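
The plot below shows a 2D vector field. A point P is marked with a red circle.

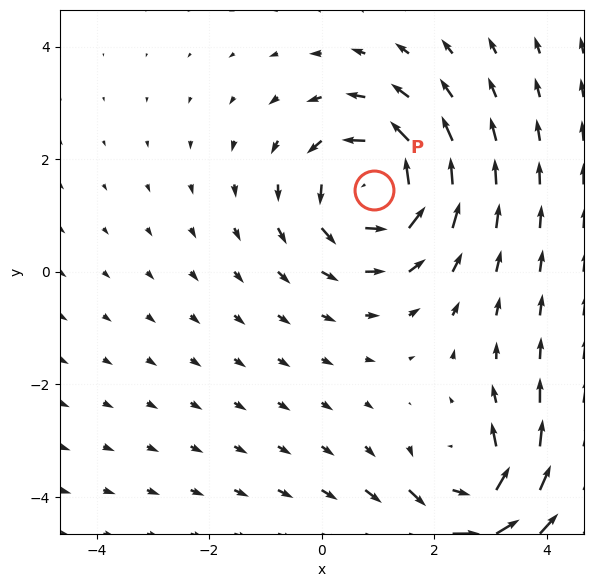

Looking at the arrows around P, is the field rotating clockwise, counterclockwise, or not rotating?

counterclockwise

Near P at (0.9, 1.5) the arrows circulate counterclockwise. The curl (z-component) there is about +4; positive curl means counterclockwise rotation.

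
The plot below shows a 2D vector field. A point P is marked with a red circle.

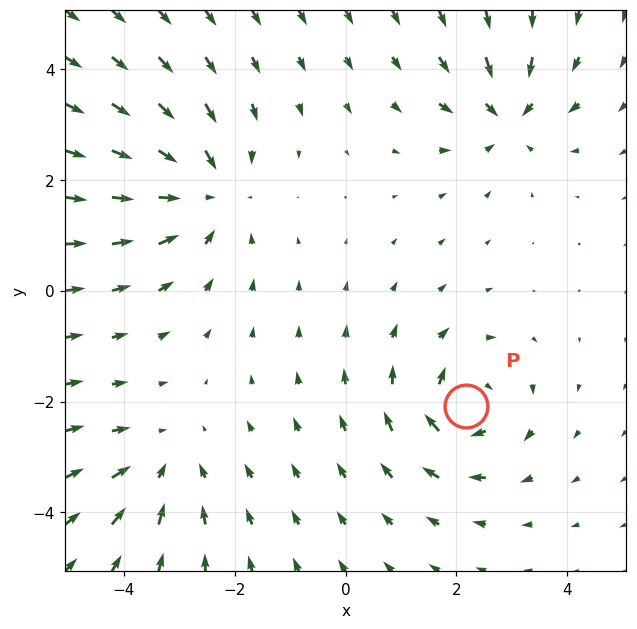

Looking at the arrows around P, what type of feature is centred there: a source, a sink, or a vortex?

At P (2.2, -2.1) the arrows circulate clockwise. Divergence ≈0, curl about -5 — near-zero divergence with nonzero curl is a vortex.

vortex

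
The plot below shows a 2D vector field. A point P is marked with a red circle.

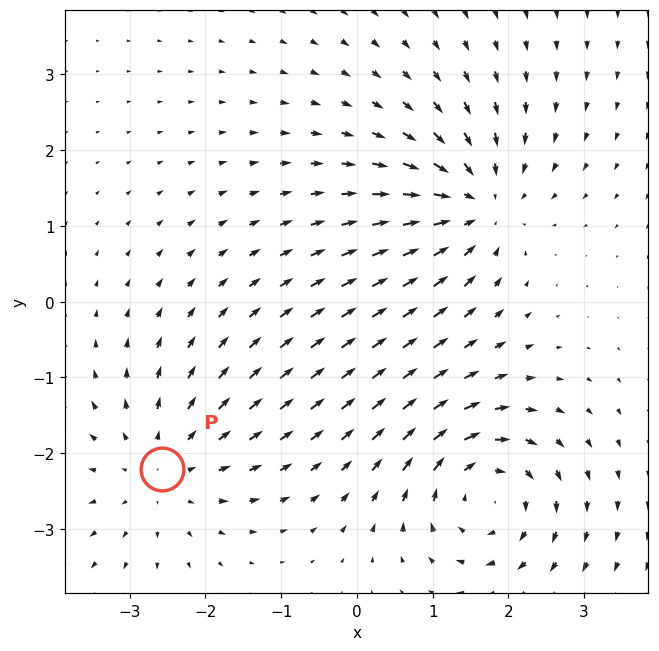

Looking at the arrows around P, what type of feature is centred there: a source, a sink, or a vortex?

At P (-2.6, -2.2) the arrows spread outward. Divergence about +4, curl ≈0 — positive divergence with near-zero curl is a source.

source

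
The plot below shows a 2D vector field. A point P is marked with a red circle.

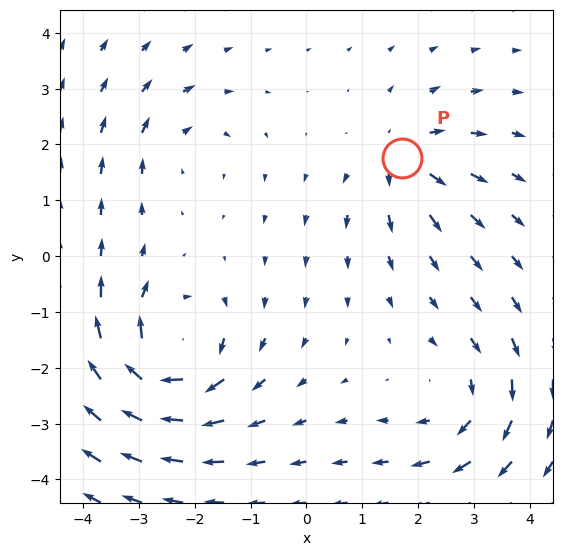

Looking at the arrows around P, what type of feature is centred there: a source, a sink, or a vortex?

source

At P (1.7, 1.8) the arrows spread outward. Divergence about +4, curl ≈0 — positive divergence with near-zero curl is a source.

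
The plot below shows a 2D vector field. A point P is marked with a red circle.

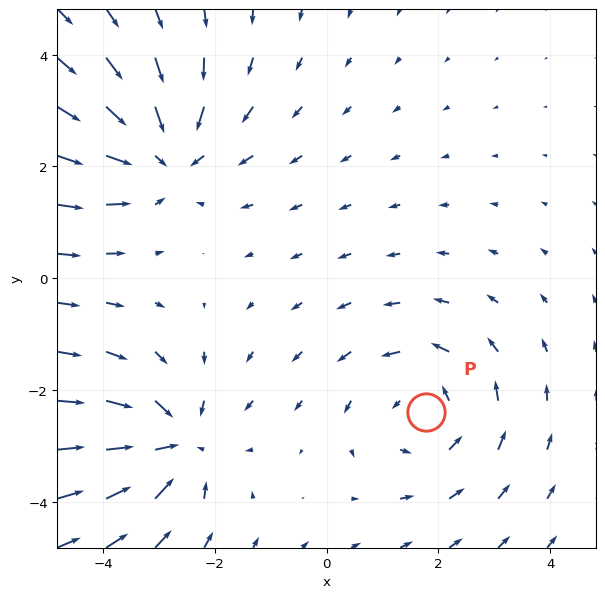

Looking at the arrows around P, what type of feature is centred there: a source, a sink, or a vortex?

vortex

At P (1.8, -2.4) the arrows circulate counterclockwise. Divergence ≈0, curl about +3 — near-zero divergence with nonzero curl is a vortex.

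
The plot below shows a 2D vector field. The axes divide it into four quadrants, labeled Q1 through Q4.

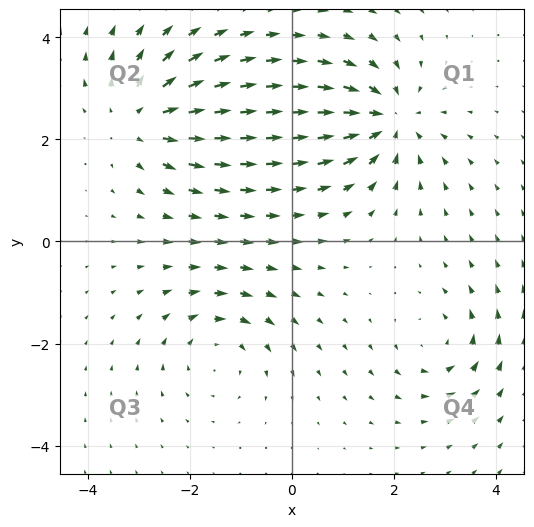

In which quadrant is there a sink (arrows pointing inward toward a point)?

The sink sits at approximately (1.9, 2.4), which lies in quadrant Q1. The divergence there is about -6, negative as expected for a sink.

Q1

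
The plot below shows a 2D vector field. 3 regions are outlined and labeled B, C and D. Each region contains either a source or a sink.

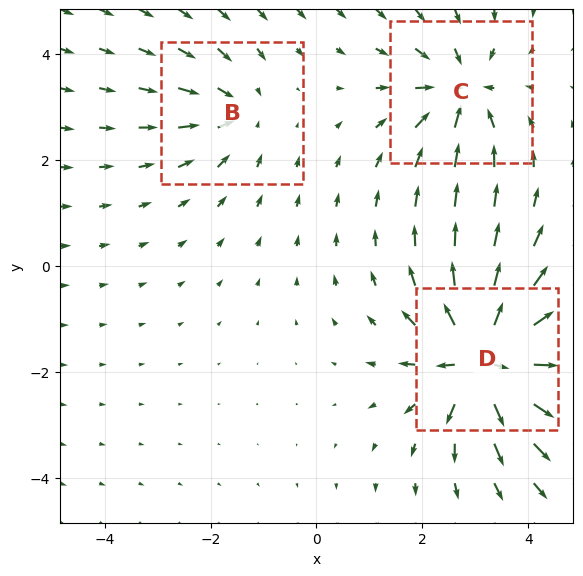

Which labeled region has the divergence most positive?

D

Divergence at each region's feature centre — B: about -3, C: about -4, D: about +6. Region D is most positive.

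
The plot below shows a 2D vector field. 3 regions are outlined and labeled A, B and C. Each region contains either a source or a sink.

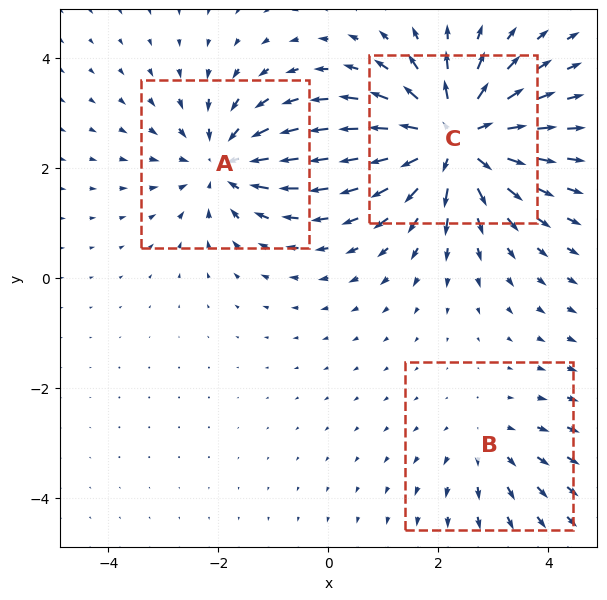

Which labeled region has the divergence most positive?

Divergence at each region's feature centre — A: about -3, B: about +2, C: about +5. Region C is most positive.

C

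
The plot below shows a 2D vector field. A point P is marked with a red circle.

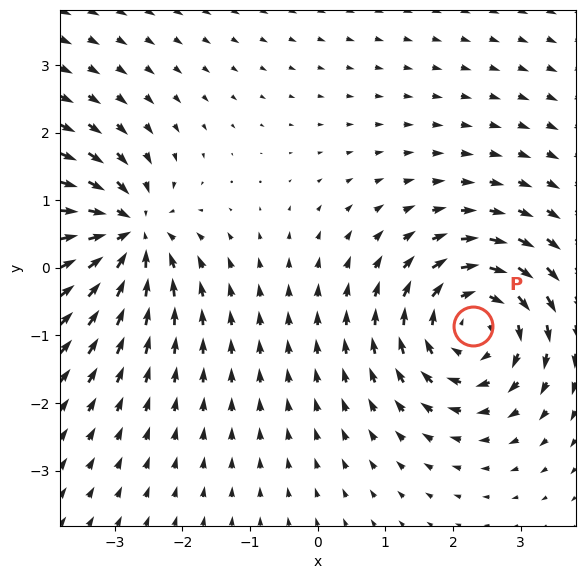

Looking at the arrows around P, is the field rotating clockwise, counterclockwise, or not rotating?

clockwise

Near P at (2.3, -0.9) the arrows circulate clockwise. The curl (z-component) there is about -4; negative curl means clockwise rotation.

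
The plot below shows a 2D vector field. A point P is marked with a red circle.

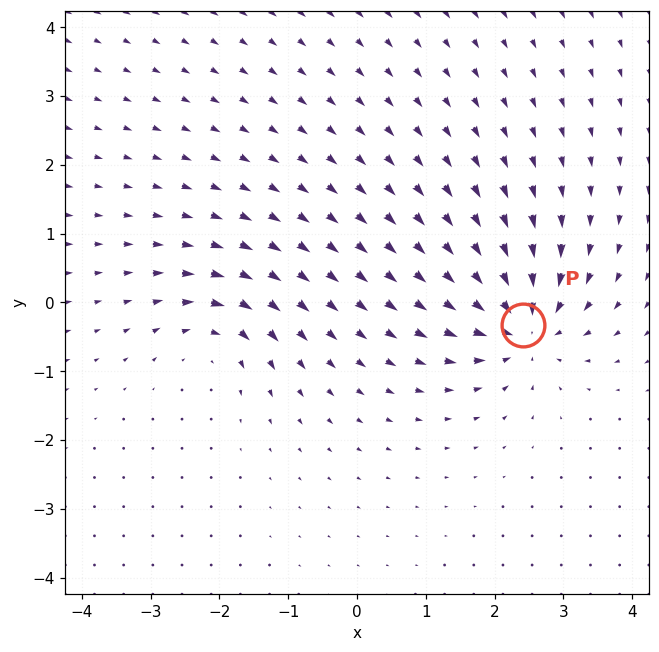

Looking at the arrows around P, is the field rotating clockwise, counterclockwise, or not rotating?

Near P at (2.4, -0.3) the arrows show no circulation. The curl there is ≈0.

not rotating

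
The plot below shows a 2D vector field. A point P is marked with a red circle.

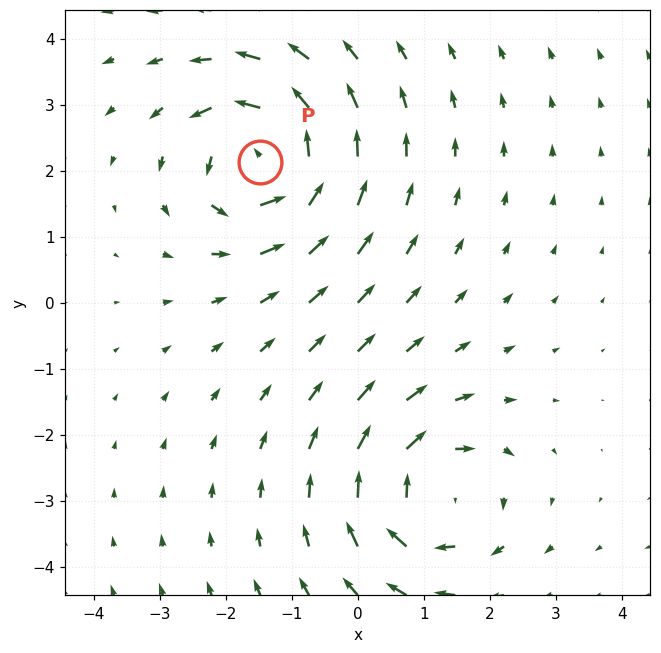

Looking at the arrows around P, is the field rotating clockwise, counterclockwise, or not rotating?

Near P at (-1.5, 2.1) the arrows circulate counterclockwise. The curl (z-component) there is about +7; positive curl means counterclockwise rotation.

counterclockwise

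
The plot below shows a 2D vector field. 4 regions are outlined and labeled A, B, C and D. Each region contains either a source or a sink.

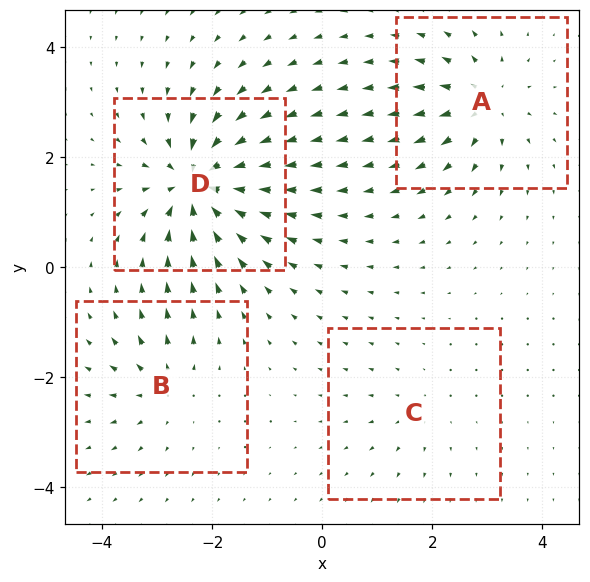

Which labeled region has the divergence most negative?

D

Divergence at each region's feature centre — A: about +6, B: about +4, C: about +3, D: about -10. Region D is most negative.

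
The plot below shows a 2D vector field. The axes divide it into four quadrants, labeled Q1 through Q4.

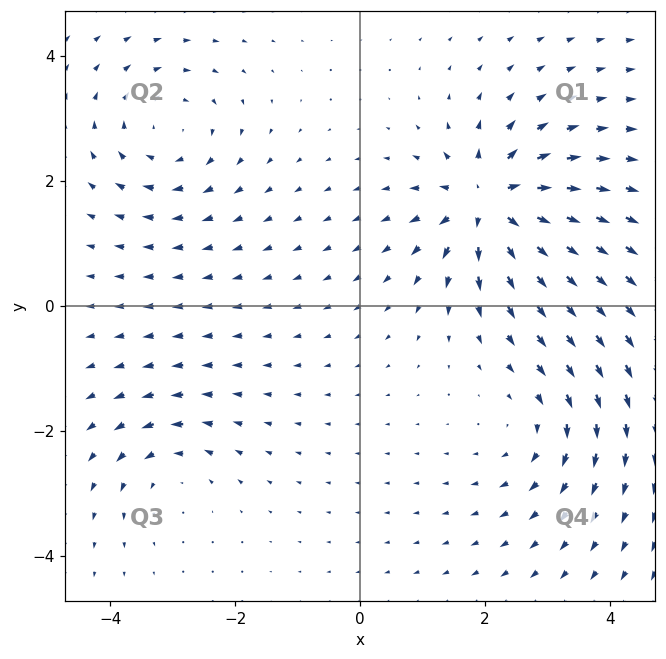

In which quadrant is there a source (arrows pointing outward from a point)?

The source sits at approximately (2.1, 1.7), which lies in quadrant Q1. The divergence there is about +7, positive as expected for a source.

Q1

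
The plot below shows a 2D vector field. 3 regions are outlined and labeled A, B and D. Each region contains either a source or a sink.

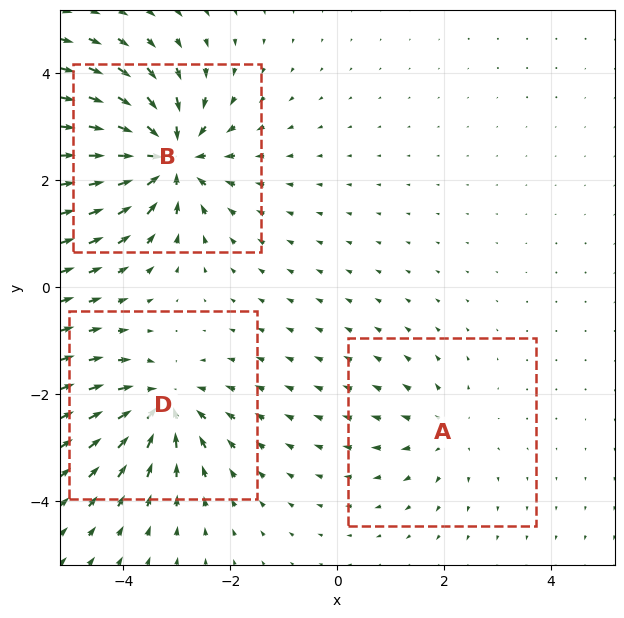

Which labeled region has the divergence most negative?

Divergence at each region's feature centre — A: about +2, B: about -6, D: about -4. Region B is most negative.

B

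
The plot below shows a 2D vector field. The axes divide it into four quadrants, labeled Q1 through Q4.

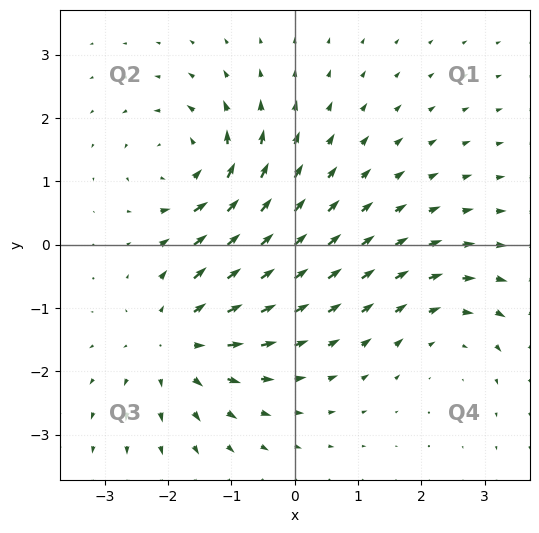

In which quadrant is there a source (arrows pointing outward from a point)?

Q3

The source sits at approximately (-1.8, -1.5), which lies in quadrant Q3. The divergence there is about +4, positive as expected for a source.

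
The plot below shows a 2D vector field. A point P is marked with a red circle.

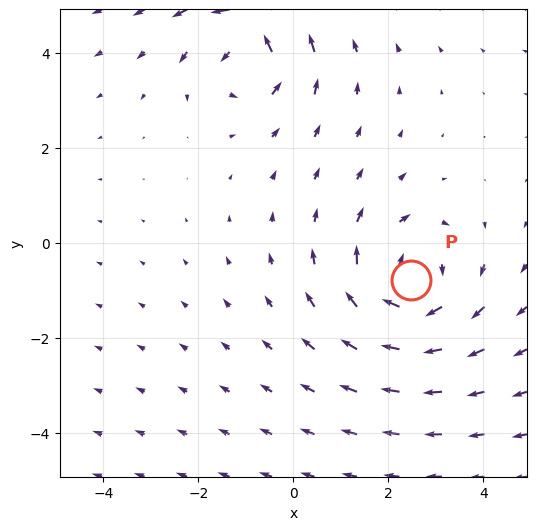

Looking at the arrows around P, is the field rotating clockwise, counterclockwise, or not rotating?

clockwise

Near P at (2.5, -0.8) the arrows circulate clockwise. The curl (z-component) there is about -4; negative curl means clockwise rotation.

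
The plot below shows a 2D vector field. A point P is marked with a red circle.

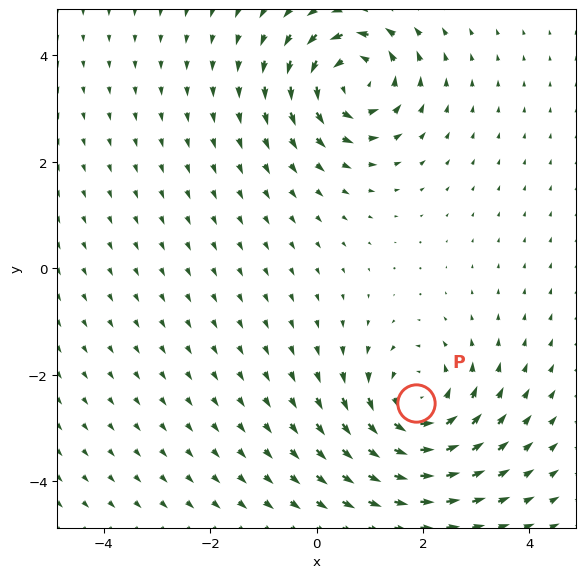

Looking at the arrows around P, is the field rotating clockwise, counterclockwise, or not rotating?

counterclockwise

Near P at (1.9, -2.5) the arrows circulate counterclockwise. The curl (z-component) there is about +5; positive curl means counterclockwise rotation.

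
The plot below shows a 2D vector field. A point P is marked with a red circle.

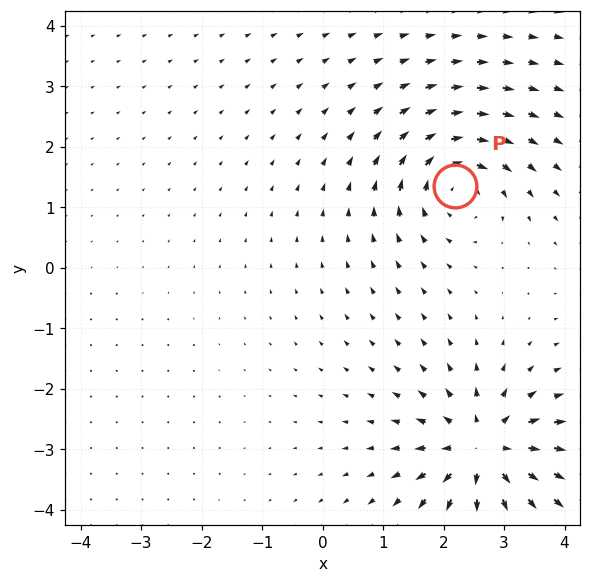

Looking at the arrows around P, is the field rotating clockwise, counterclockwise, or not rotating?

clockwise

Near P at (2.2, 1.4) the arrows circulate clockwise. The curl (z-component) there is about -5; negative curl means clockwise rotation.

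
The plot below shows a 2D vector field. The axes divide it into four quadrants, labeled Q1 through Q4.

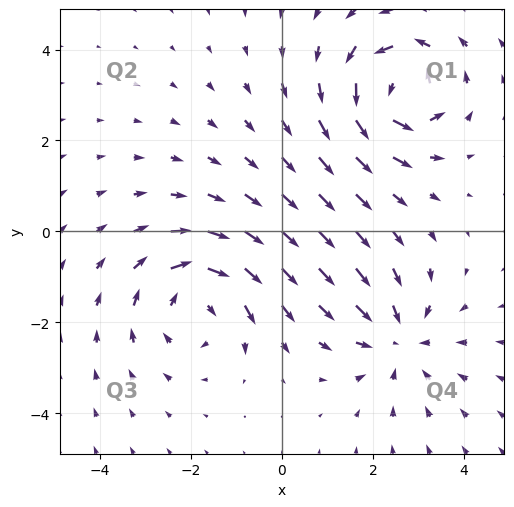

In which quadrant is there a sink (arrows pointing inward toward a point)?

Q4

The sink sits at approximately (2.6, -2.4), which lies in quadrant Q4. The divergence there is about -3, negative as expected for a sink.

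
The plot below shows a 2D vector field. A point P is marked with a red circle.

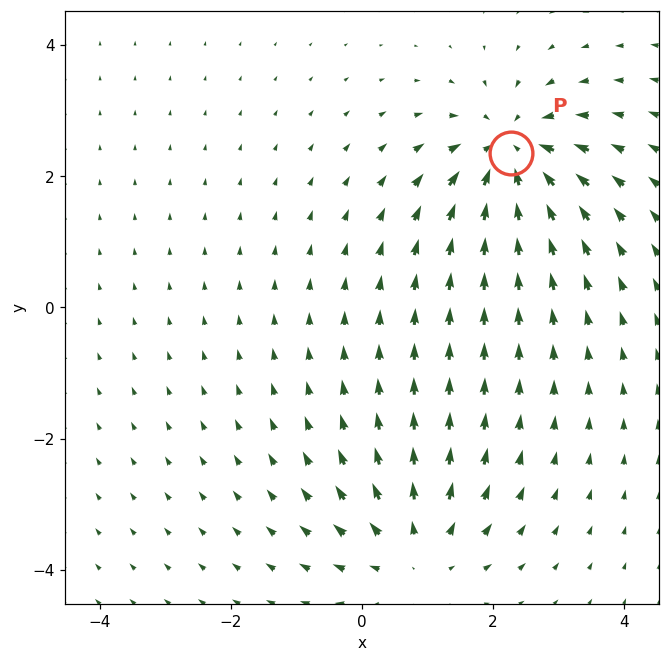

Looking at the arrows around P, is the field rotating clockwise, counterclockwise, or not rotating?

Near P at (2.3, 2.4) the arrows show no circulation. The curl there is ≈0.

not rotating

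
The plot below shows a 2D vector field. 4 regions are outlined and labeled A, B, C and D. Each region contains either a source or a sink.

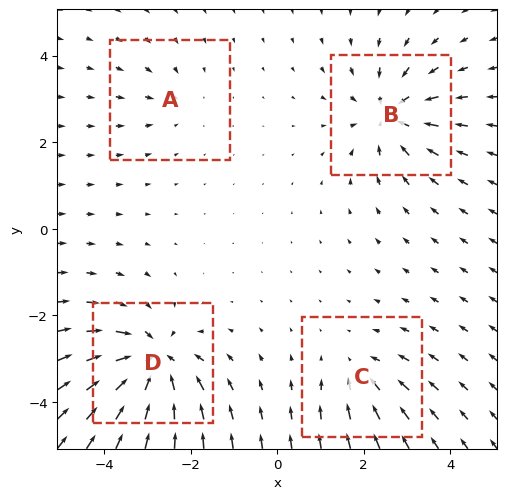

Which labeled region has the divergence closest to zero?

A

Divergence at each region's feature centre — A: about -2, B: about -6, C: about -3, D: about -8. Region A is closest to zero.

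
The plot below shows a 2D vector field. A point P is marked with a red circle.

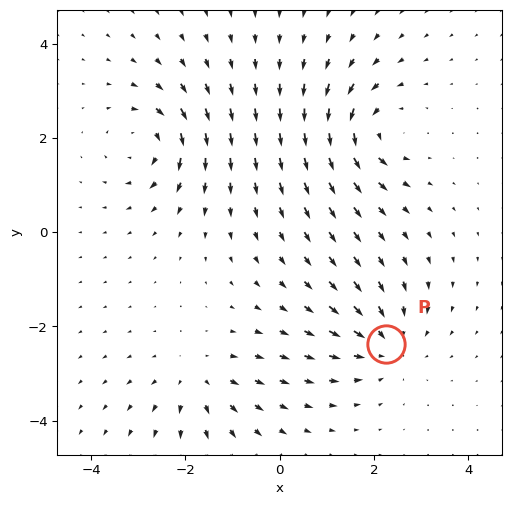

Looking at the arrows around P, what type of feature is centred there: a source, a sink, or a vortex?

sink

At P (2.3, -2.4) the arrows converge inward. Divergence about -5, curl ≈0 — negative divergence with near-zero curl is a sink.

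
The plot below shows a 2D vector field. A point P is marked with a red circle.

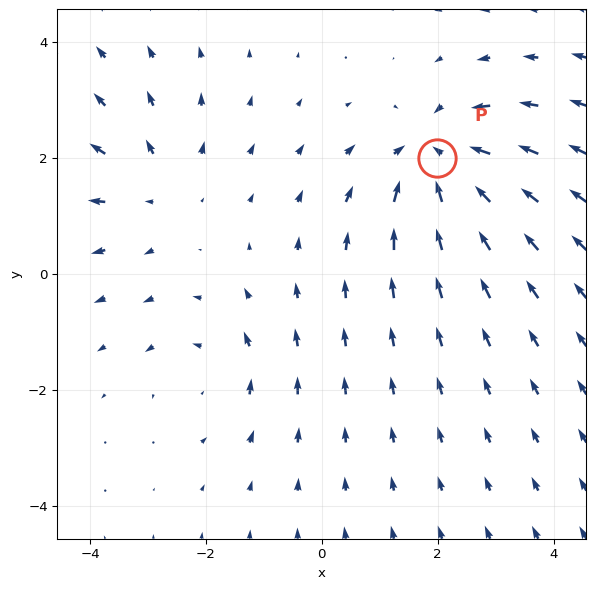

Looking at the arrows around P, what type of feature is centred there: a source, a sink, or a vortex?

sink

At P (2.0, 2.0) the arrows converge inward. Divergence about -5, curl ≈0 — negative divergence with near-zero curl is a sink.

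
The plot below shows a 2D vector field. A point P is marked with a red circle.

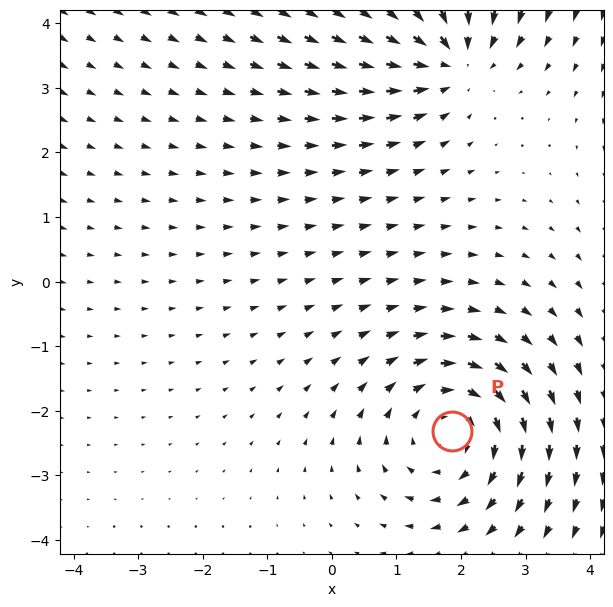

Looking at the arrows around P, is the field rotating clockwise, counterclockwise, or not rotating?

clockwise

Near P at (1.9, -2.3) the arrows circulate clockwise. The curl (z-component) there is about -4; negative curl means clockwise rotation.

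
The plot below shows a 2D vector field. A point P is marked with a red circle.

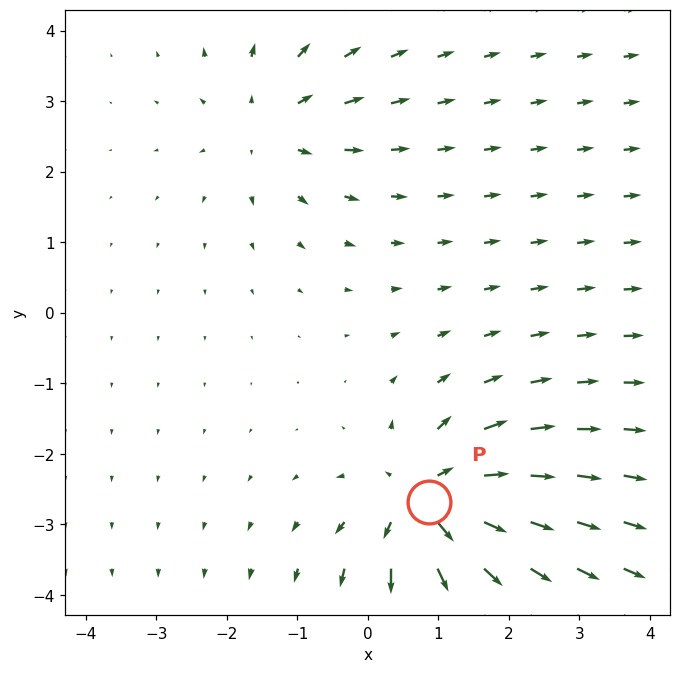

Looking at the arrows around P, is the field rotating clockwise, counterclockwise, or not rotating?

Near P at (0.9, -2.7) the arrows show no circulation. The curl there is ≈0.

not rotating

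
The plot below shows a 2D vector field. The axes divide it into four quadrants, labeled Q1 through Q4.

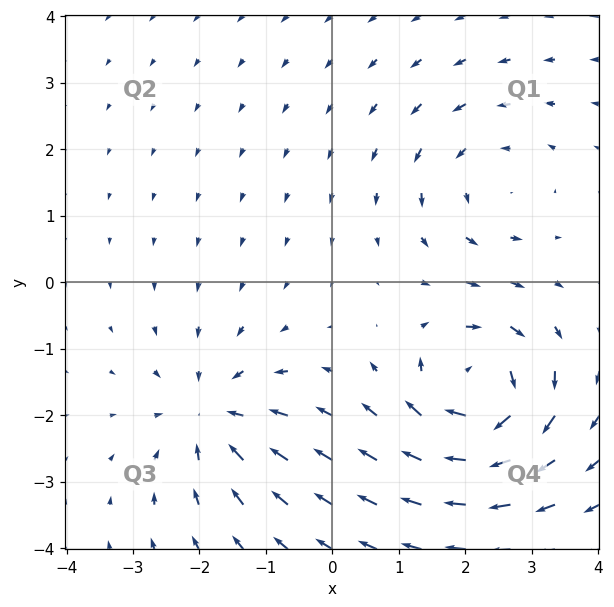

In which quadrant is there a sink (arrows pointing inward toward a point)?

Q3

The sink sits at approximately (-1.8, -2.0), which lies in quadrant Q3. The divergence there is about -4, negative as expected for a sink.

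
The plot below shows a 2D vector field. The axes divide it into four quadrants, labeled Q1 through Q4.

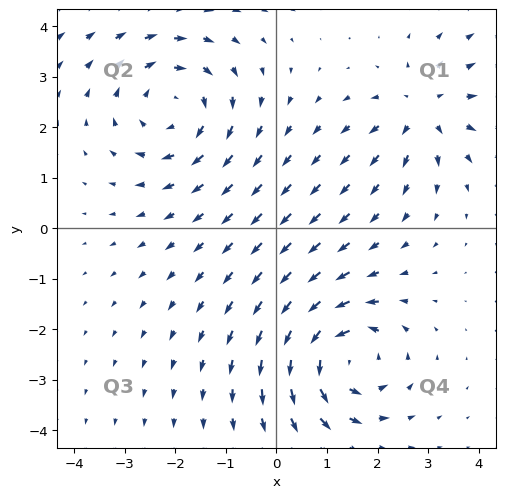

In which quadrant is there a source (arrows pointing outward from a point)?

Q1

The source sits at approximately (2.9, 2.3), which lies in quadrant Q1. The divergence there is about +4, positive as expected for a source.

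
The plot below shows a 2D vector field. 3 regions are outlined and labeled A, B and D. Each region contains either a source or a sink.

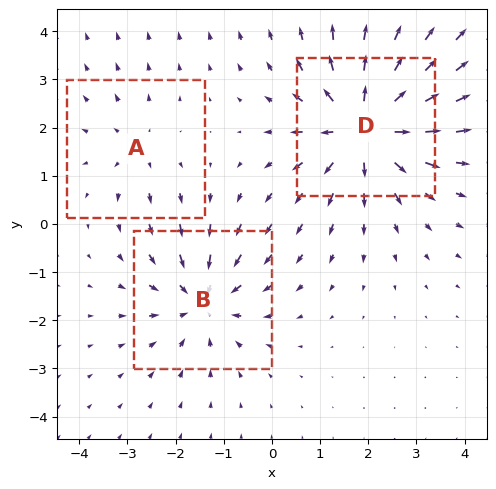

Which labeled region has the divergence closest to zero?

Divergence at each region's feature centre — A: about +2, B: about -3, D: about +5. Region A is closest to zero.

A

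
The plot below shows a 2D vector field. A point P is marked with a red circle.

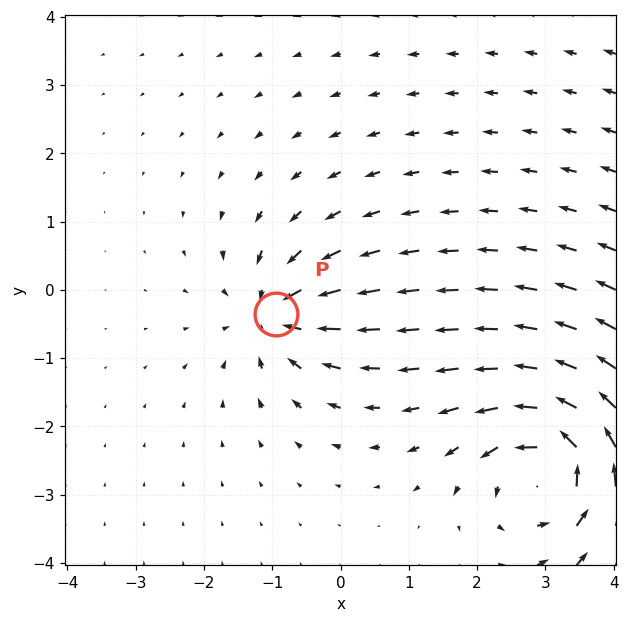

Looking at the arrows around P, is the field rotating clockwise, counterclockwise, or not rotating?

Near P at (-1.0, -0.4) the arrows show no circulation. The curl there is ≈0.

not rotating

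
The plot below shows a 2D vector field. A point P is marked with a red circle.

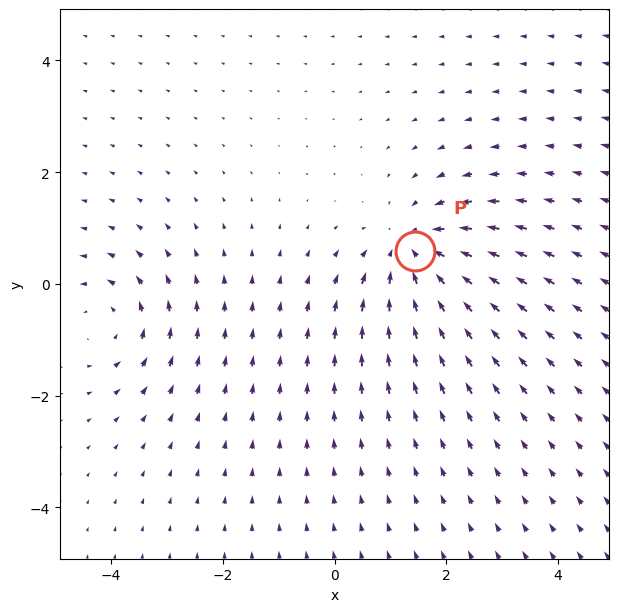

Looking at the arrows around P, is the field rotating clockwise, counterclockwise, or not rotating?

Near P at (1.4, 0.6) the arrows show no circulation. The curl there is ≈0.

not rotating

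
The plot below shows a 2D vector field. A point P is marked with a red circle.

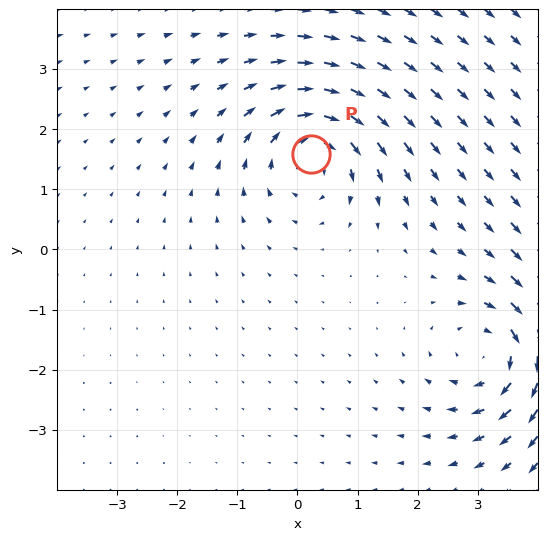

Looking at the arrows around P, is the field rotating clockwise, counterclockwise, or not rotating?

clockwise

Near P at (0.2, 1.6) the arrows circulate clockwise. The curl (z-component) there is about -4; negative curl means clockwise rotation.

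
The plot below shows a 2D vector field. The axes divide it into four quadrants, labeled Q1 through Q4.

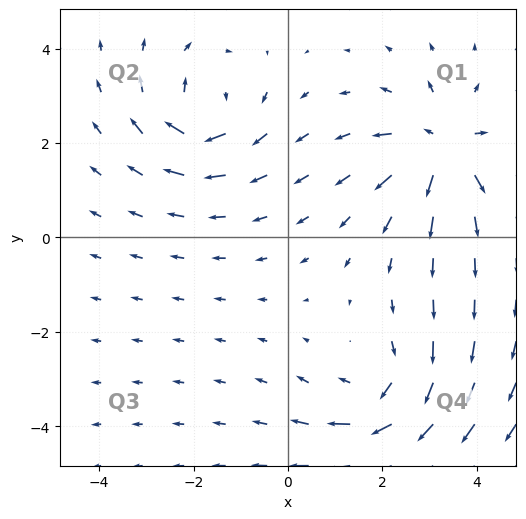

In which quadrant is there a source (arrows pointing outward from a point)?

Q1

The source sits at approximately (3.3, 1.9), which lies in quadrant Q1. The divergence there is about +6, positive as expected for a source.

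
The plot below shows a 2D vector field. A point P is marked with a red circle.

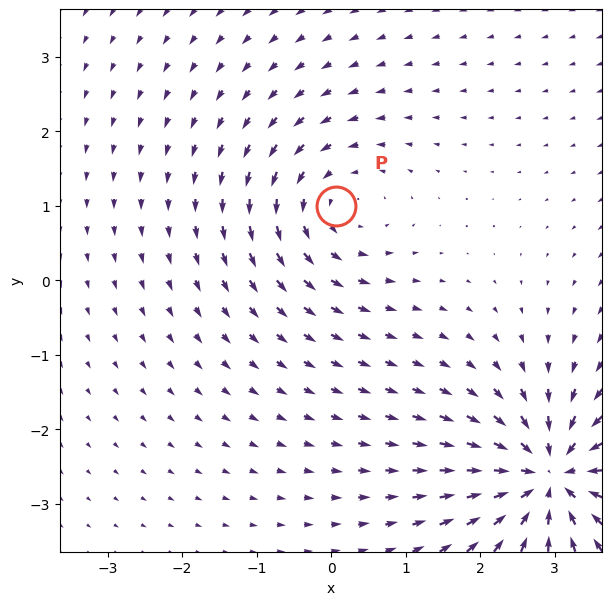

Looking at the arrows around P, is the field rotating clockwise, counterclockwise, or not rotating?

Near P at (0.1, 1.0) the arrows circulate counterclockwise. The curl (z-component) there is about +3; positive curl means counterclockwise rotation.

counterclockwise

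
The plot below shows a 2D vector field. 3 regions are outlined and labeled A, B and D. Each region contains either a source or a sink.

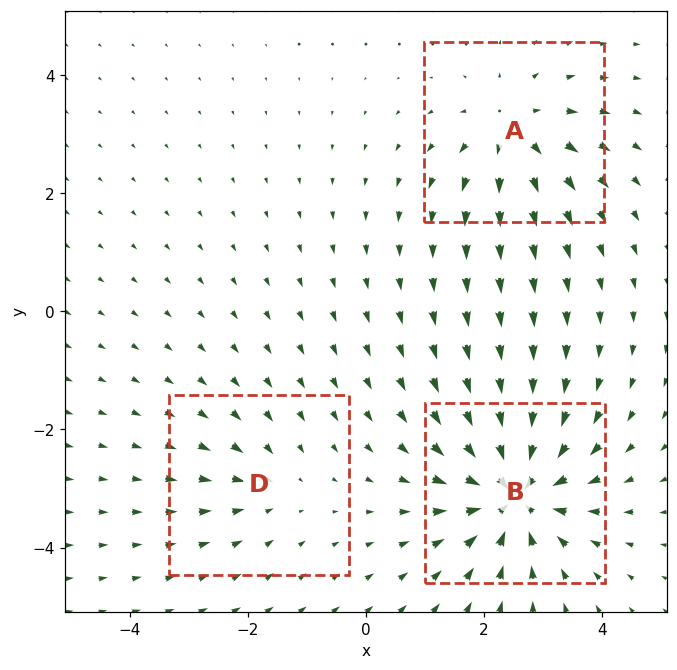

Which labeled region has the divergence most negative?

B

Divergence at each region's feature centre — A: about +4, B: about -6, D: about -2. Region B is most negative.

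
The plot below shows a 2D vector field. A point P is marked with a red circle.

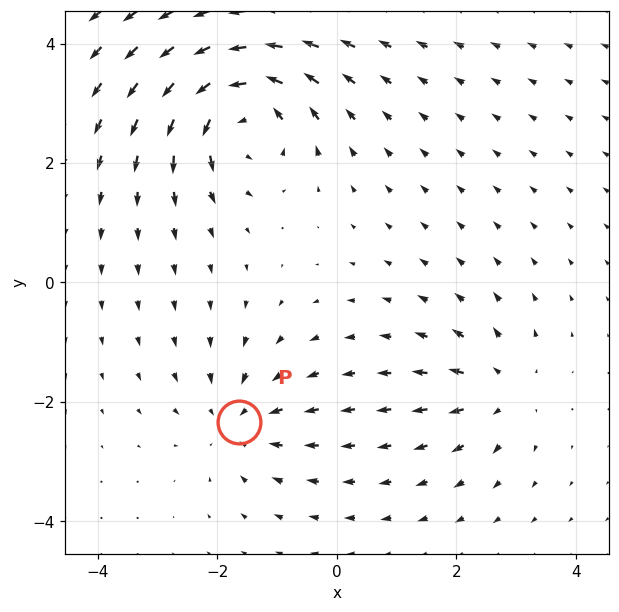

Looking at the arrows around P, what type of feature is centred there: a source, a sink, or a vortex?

sink

At P (-1.6, -2.3) the arrows converge inward. Divergence about -3, curl ≈0 — negative divergence with near-zero curl is a sink.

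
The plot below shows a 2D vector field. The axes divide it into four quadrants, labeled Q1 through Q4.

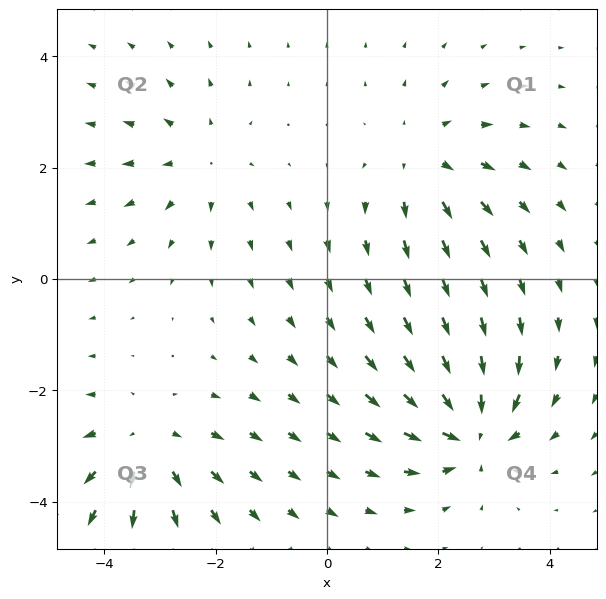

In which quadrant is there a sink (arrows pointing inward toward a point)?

The sink sits at approximately (2.6, -2.7), which lies in quadrant Q4. The divergence there is about -7, negative as expected for a sink.

Q4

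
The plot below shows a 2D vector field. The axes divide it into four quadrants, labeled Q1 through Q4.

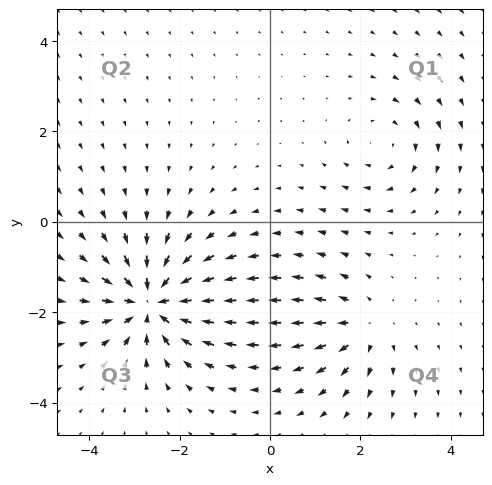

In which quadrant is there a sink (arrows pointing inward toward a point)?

The sink sits at approximately (-2.6, -1.8), which lies in quadrant Q3. The divergence there is about -6, negative as expected for a sink.

Q3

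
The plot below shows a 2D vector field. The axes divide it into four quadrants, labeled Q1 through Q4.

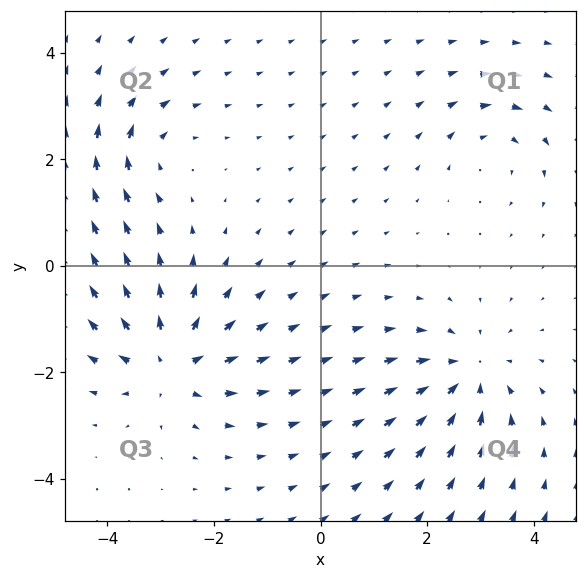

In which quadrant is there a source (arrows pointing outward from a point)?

Q3

The source sits at approximately (-2.8, -1.8), which lies in quadrant Q3. The divergence there is about +5, positive as expected for a source.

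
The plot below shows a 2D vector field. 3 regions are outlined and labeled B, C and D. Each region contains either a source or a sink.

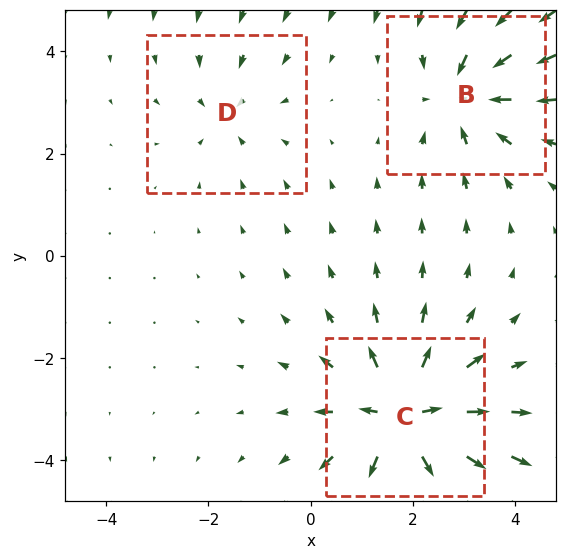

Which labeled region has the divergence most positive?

C

Divergence at each region's feature centre — B: about -4, C: about +6, D: about -2. Region C is most positive.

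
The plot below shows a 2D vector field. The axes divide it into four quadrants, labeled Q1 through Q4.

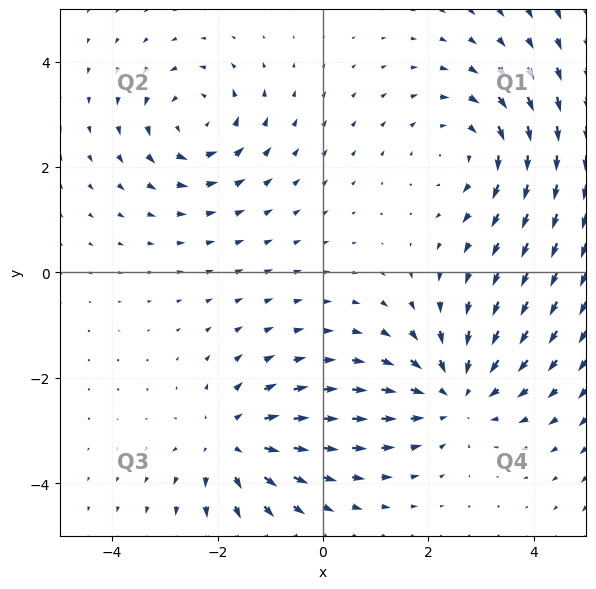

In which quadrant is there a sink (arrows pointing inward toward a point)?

Q4

The sink sits at approximately (2.5, -2.3), which lies in quadrant Q4. The divergence there is about -4, negative as expected for a sink.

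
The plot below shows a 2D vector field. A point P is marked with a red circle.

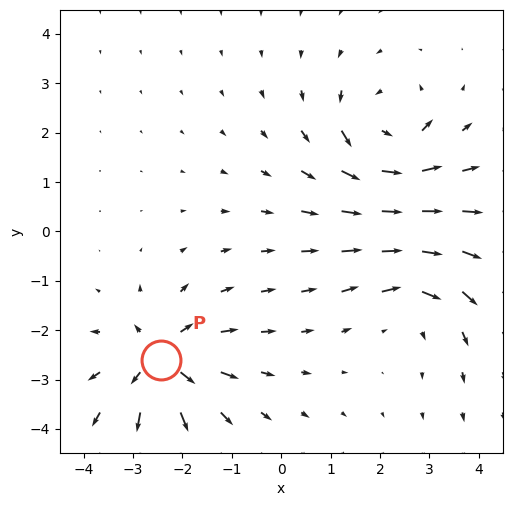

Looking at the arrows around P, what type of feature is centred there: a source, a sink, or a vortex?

source

At P (-2.4, -2.6) the arrows spread outward. Divergence about +6, curl ≈0 — positive divergence with near-zero curl is a source.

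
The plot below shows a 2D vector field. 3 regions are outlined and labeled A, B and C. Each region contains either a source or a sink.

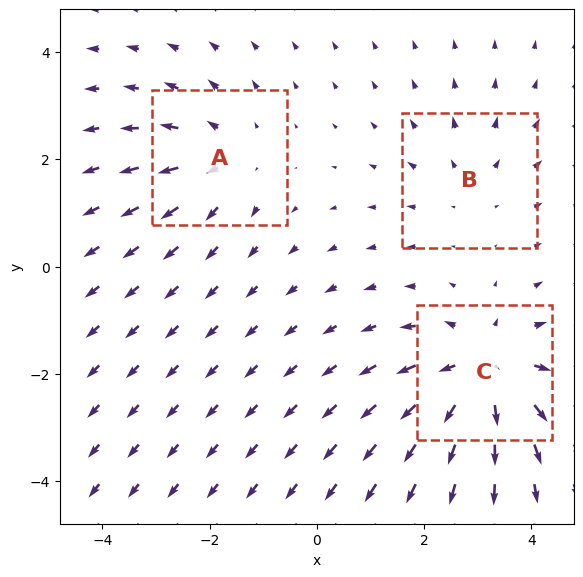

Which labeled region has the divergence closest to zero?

B

Divergence at each region's feature centre — A: about +3, B: about +2, C: about +5. Region B is closest to zero.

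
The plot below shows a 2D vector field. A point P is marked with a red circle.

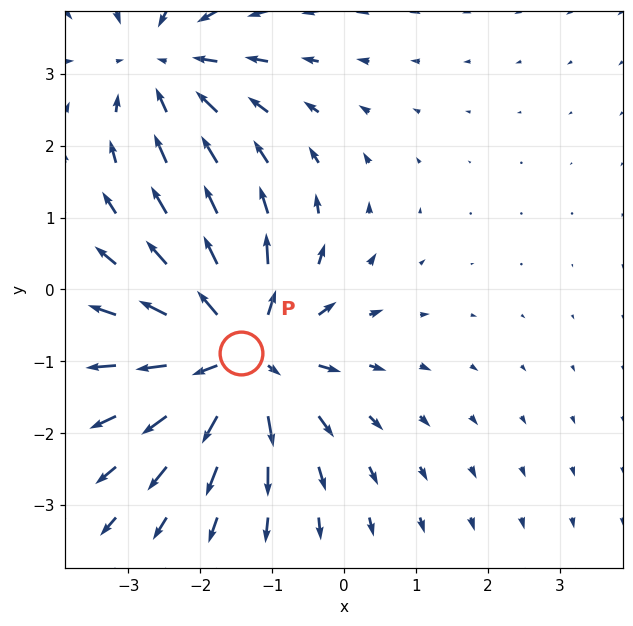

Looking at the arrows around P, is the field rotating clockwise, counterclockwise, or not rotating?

not rotating

Near P at (-1.4, -0.9) the arrows show no circulation. The curl there is ≈0.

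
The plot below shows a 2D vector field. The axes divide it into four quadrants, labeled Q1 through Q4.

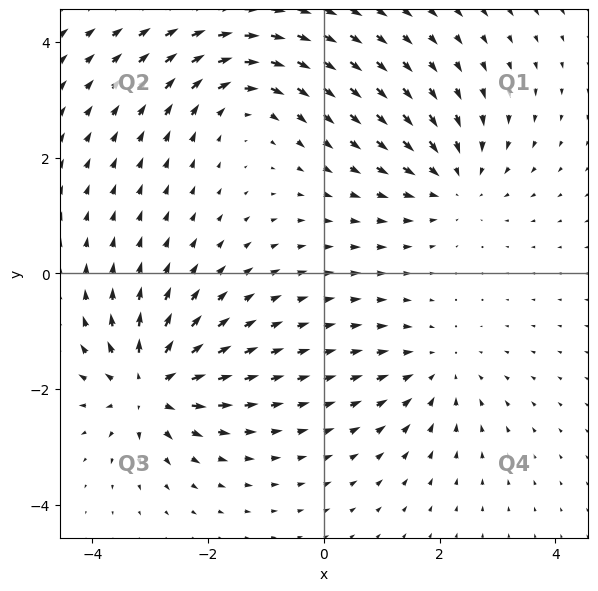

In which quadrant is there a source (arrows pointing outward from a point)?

The source sits at approximately (-3.0, -1.9), which lies in quadrant Q3. The divergence there is about +7, positive as expected for a source.

Q3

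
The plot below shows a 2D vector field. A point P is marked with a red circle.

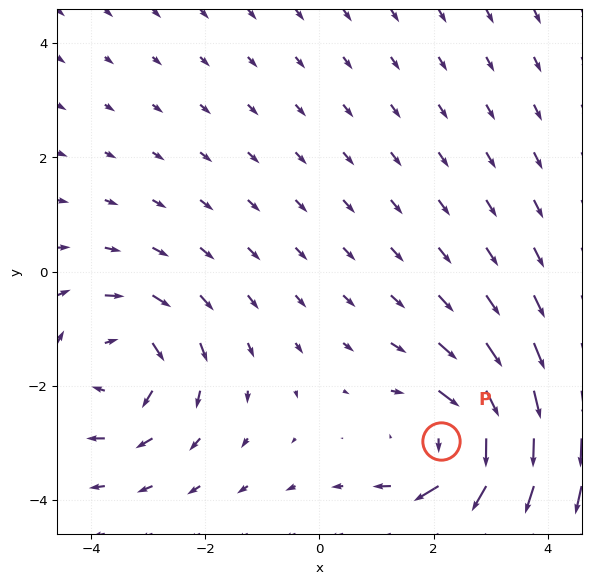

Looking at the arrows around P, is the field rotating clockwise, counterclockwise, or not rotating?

clockwise

Near P at (2.1, -3.0) the arrows circulate clockwise. The curl (z-component) there is about -3; negative curl means clockwise rotation.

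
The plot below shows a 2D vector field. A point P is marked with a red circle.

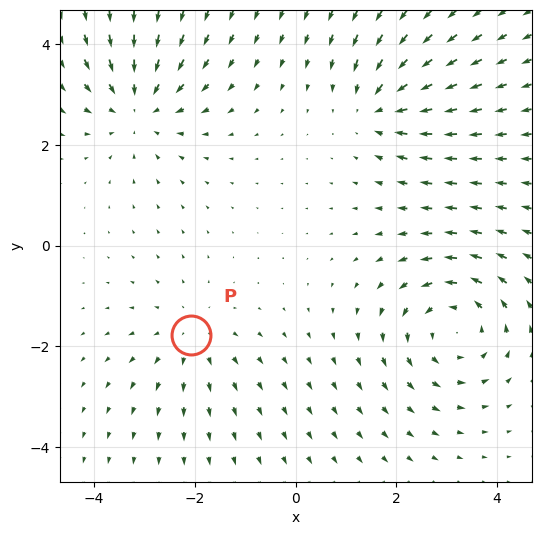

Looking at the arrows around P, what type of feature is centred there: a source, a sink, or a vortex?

At P (-2.1, -1.8) the arrows spread outward. Divergence about +3, curl ≈0 — positive divergence with near-zero curl is a source.

source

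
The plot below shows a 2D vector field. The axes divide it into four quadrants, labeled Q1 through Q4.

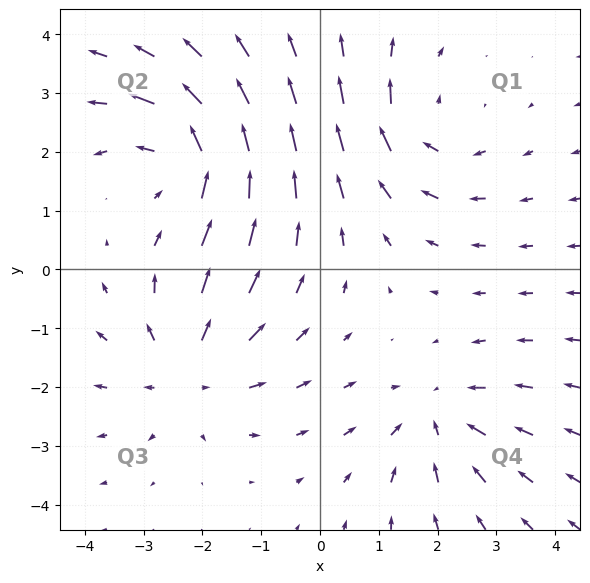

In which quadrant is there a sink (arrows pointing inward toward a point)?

The sink sits at approximately (2.0, -2.5), which lies in quadrant Q4. The divergence there is about -4, negative as expected for a sink.

Q4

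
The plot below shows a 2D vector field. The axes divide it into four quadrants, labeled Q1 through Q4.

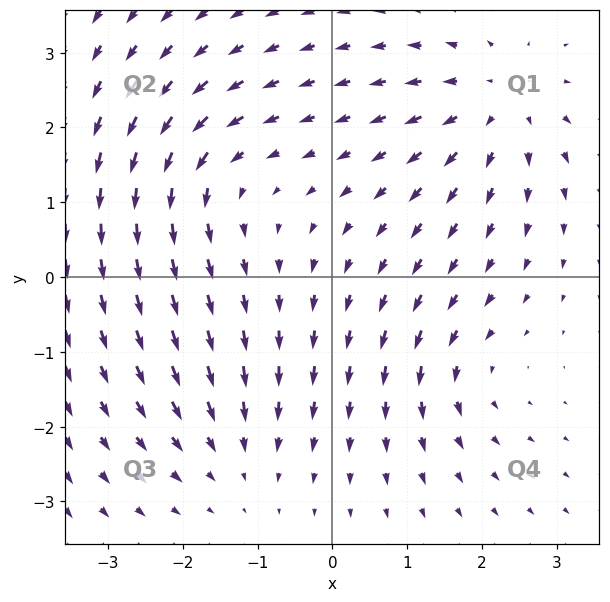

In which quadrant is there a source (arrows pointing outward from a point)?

Q1

The source sits at approximately (2.2, 2.3), which lies in quadrant Q1. The divergence there is about +4, positive as expected for a source.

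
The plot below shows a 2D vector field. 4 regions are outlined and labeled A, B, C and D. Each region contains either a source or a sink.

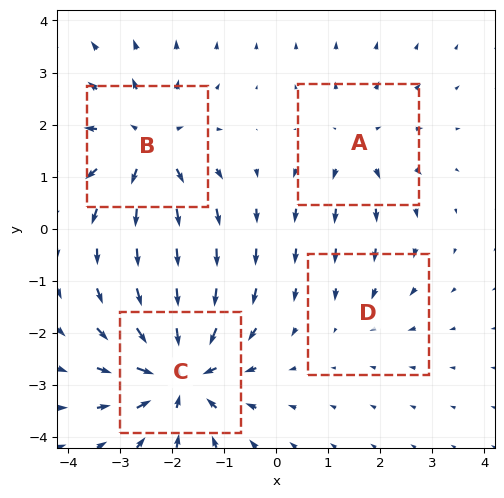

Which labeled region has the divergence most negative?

C

Divergence at each region's feature centre — A: about +3, B: about +5, C: about -7, D: about -2. Region C is most negative.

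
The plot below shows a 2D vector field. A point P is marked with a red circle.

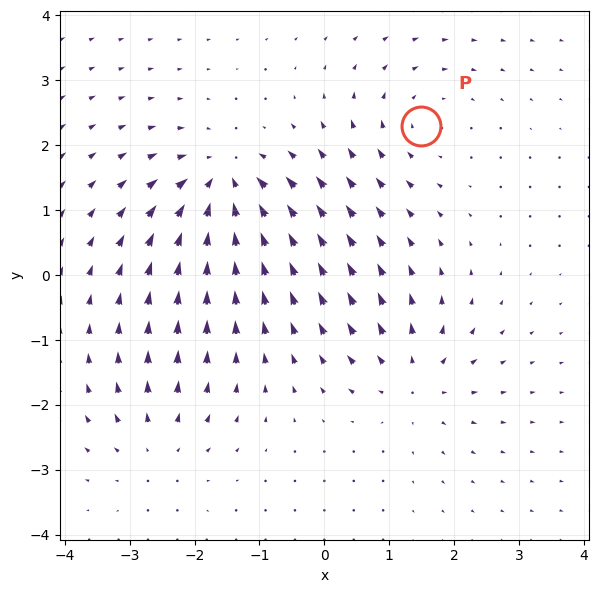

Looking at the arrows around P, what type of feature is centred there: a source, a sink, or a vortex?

vortex

At P (1.5, 2.3) the arrows circulate clockwise. Divergence ≈0, curl about -3 — near-zero divergence with nonzero curl is a vortex.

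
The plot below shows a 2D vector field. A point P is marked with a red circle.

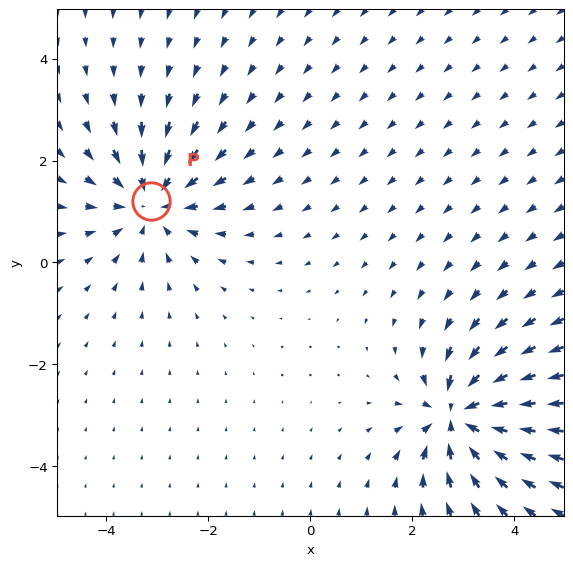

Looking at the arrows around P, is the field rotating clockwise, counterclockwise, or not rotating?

Near P at (-3.1, 1.2) the arrows show no circulation. The curl there is ≈0.

not rotating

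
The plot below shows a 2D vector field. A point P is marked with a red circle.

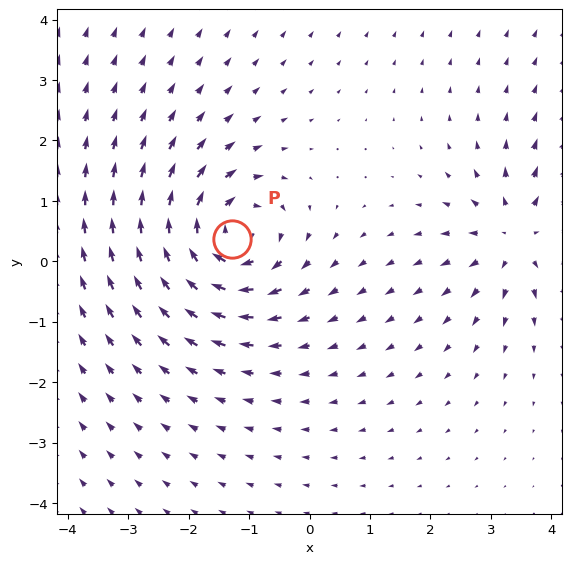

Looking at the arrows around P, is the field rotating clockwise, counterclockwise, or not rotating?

Near P at (-1.3, 0.4) the arrows circulate clockwise. The curl (z-component) there is about -6; negative curl means clockwise rotation.

clockwise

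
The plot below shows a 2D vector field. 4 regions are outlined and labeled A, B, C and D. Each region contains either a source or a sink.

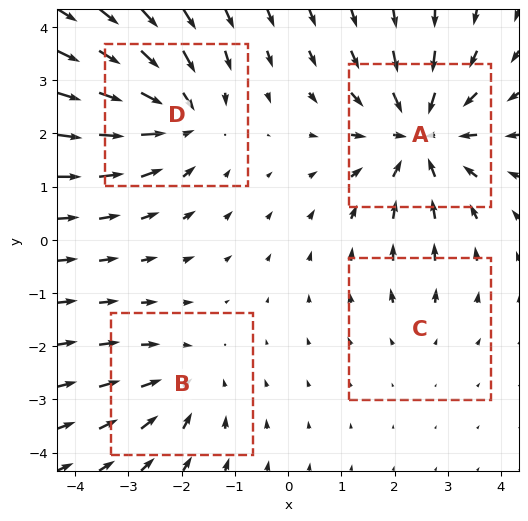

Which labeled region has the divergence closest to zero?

C

Divergence at each region's feature centre — A: about -6, B: about -3, C: about +2, D: about -5. Region C is closest to zero.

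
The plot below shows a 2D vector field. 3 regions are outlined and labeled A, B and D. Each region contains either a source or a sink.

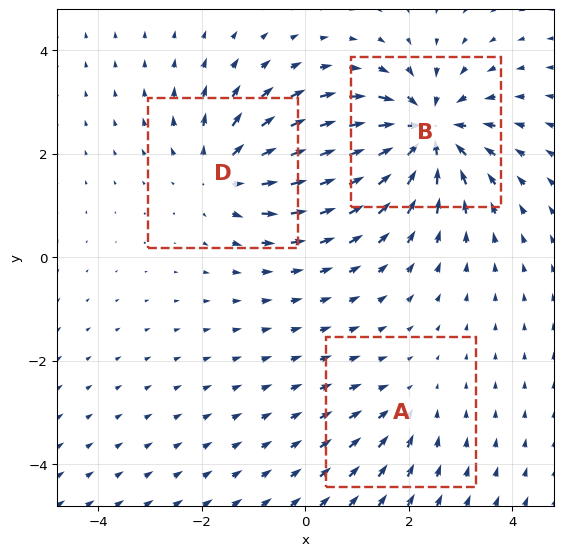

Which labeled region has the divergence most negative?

Divergence at each region's feature centre — A: about -2, B: about -5, D: about +3. Region B is most negative.

B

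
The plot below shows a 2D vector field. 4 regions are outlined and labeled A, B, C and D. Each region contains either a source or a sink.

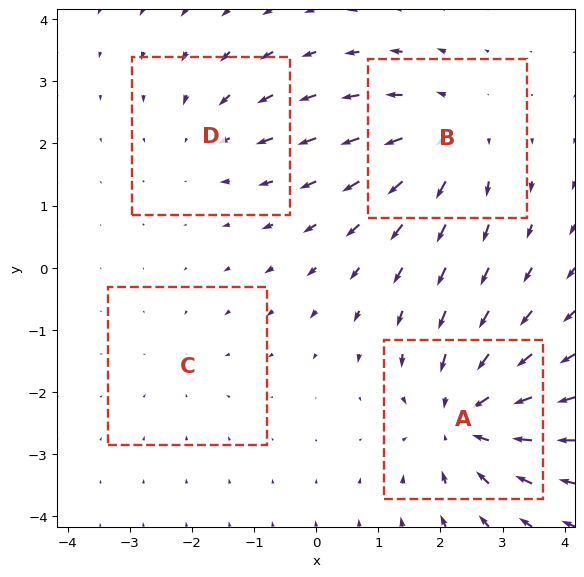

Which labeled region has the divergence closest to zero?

C

Divergence at each region's feature centre — A: about -6, B: about +4, C: about -2, D: about -3. Region C is closest to zero.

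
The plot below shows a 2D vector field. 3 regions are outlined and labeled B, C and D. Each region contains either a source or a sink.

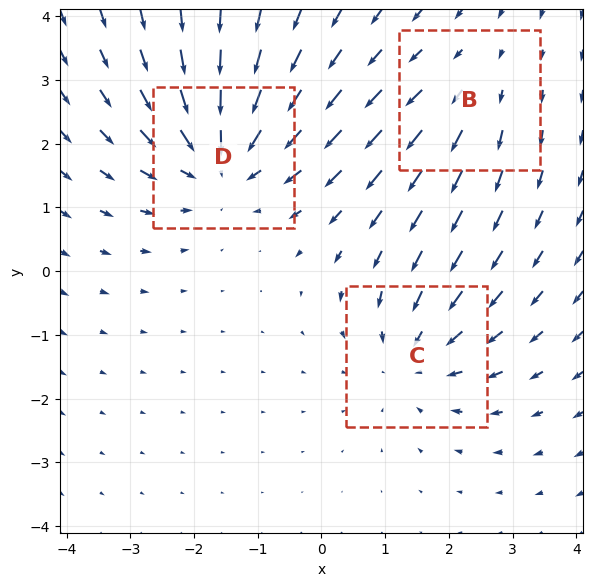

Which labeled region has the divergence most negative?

Divergence at each region's feature centre — B: about +2, C: about -3, D: about -4. Region D is most negative.

D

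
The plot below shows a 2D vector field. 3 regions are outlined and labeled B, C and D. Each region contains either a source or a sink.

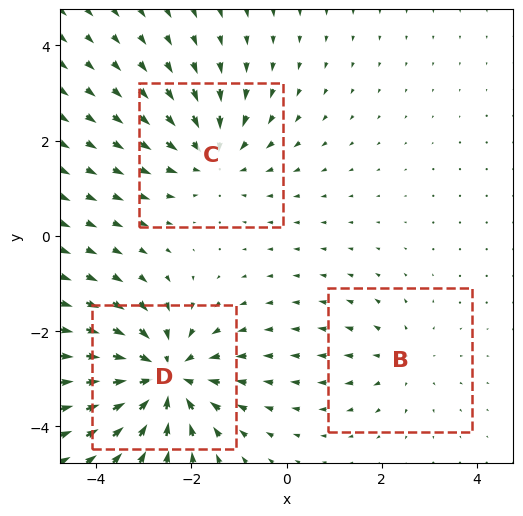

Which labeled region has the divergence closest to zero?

Divergence at each region's feature centre — B: about +2, C: about -3, D: about -5. Region B is closest to zero.

B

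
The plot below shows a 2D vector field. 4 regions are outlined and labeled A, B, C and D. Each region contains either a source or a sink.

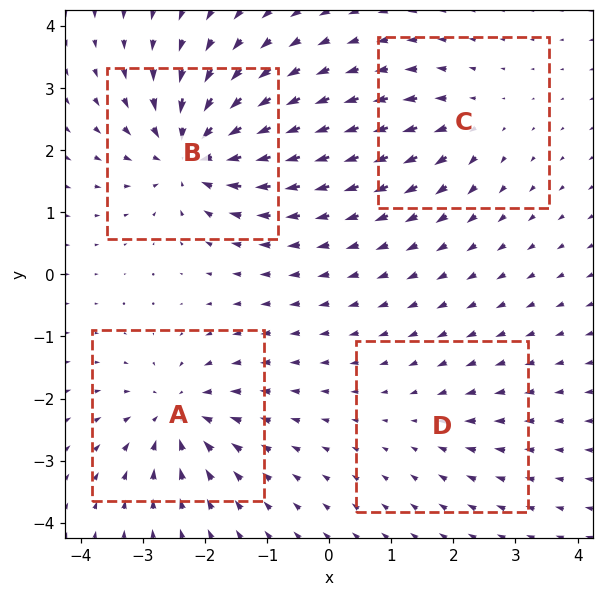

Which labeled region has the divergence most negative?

Divergence at each region's feature centre — A: about -6, B: about -8, C: about +4, D: about -2. Region B is most negative.

B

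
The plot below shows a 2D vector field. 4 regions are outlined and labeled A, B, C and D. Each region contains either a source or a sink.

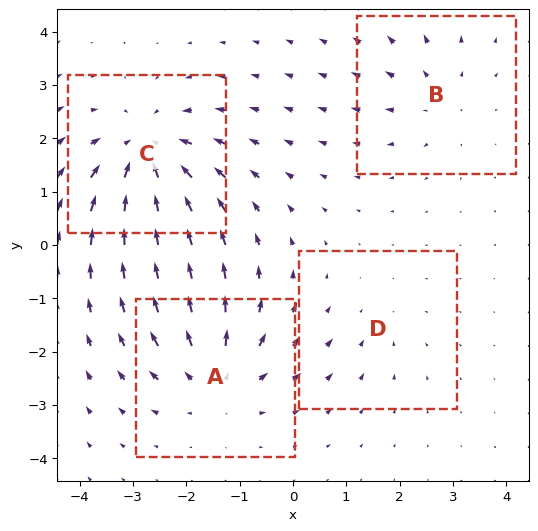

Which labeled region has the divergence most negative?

Divergence at each region's feature centre — A: about +5, B: about +3, C: about -6, D: about -2. Region C is most negative.

C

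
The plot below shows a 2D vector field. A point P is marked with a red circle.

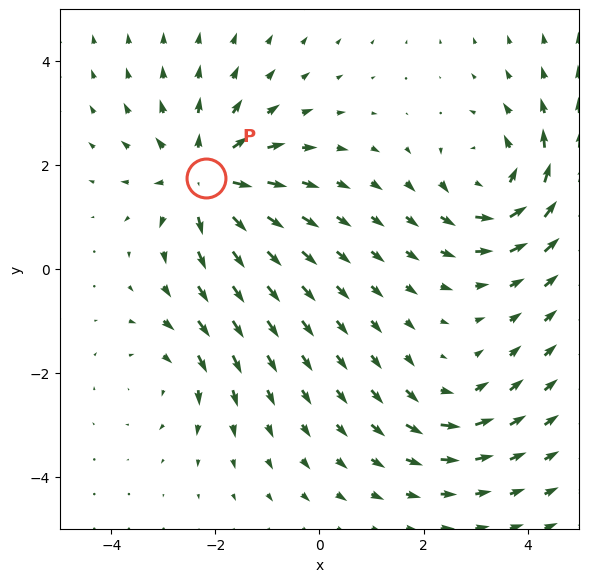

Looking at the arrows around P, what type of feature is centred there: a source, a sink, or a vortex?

At P (-2.2, 1.7) the arrows spread outward. Divergence about +5, curl ≈0 — positive divergence with near-zero curl is a source.

source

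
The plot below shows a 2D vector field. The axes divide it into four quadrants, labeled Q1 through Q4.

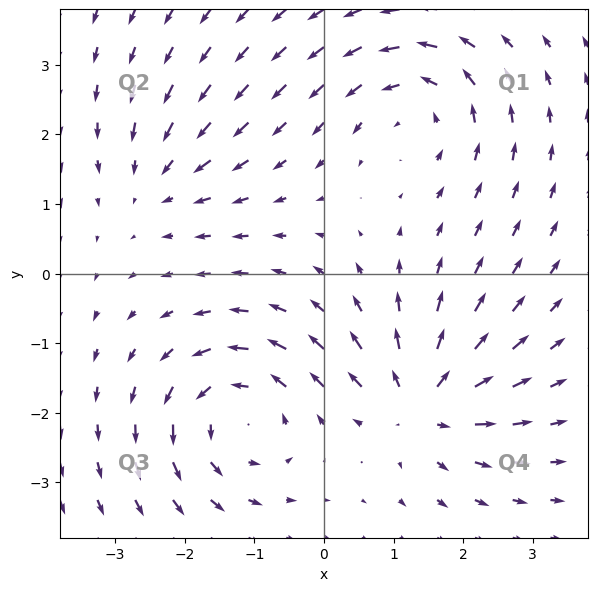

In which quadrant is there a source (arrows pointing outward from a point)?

The source sits at approximately (1.4, -1.9), which lies in quadrant Q4. The divergence there is about +6, positive as expected for a source.

Q4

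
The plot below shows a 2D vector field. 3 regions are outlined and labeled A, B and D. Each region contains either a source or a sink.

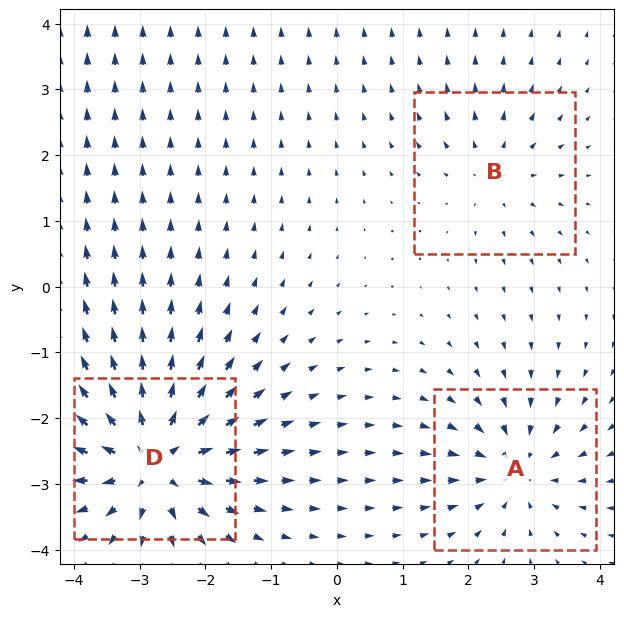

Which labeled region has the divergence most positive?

D

Divergence at each region's feature centre — A: about -4, B: about +2, D: about +6. Region D is most positive.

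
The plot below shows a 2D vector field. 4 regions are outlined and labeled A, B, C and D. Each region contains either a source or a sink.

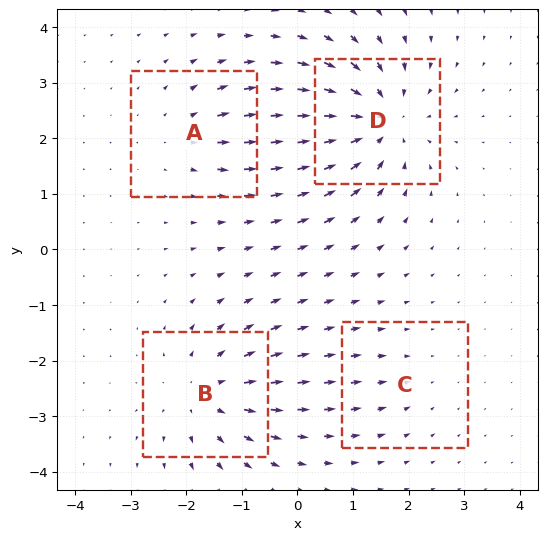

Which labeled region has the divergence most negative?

D

Divergence at each region's feature centre — A: about +3, B: about +5, C: about -2, D: about -6. Region D is most negative.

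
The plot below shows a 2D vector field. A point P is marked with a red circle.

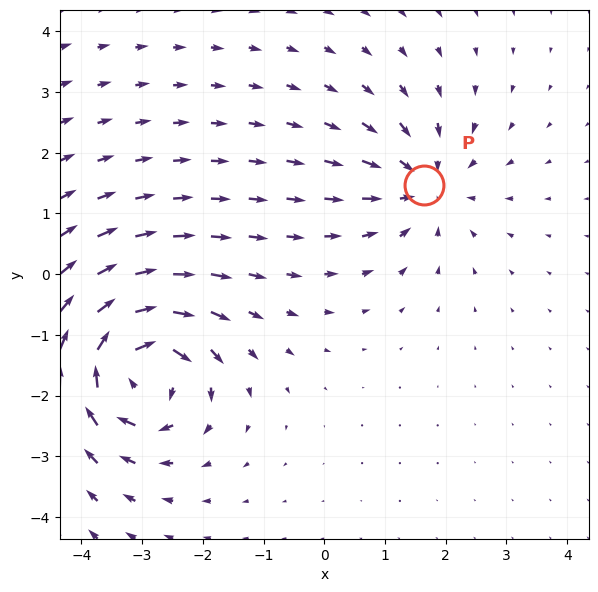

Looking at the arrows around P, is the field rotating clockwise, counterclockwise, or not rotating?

Near P at (1.6, 1.5) the arrows show no circulation. The curl there is ≈0.

not rotating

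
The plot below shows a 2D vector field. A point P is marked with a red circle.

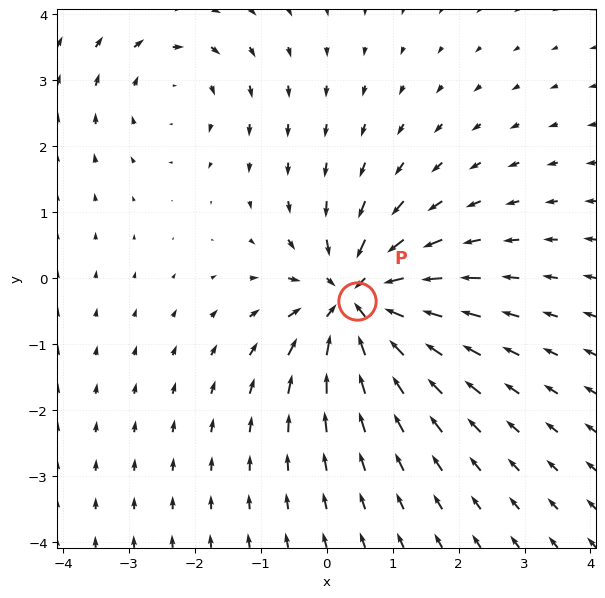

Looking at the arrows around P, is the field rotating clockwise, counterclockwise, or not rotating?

Near P at (0.5, -0.3) the arrows show no circulation. The curl there is ≈0.

not rotating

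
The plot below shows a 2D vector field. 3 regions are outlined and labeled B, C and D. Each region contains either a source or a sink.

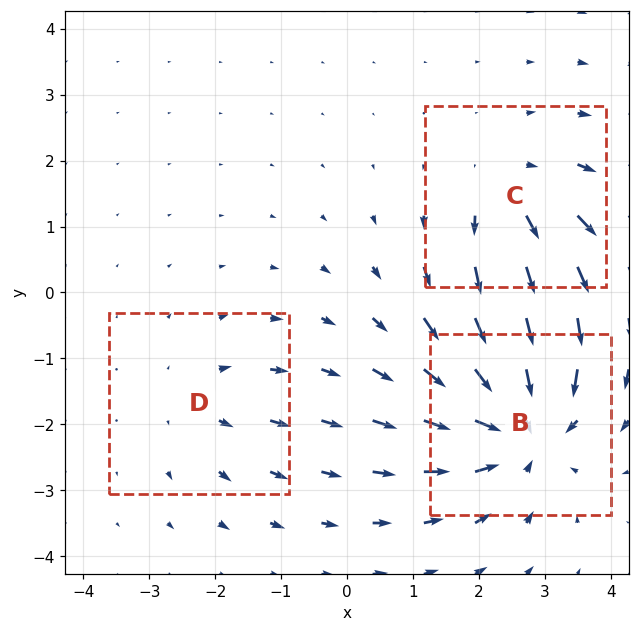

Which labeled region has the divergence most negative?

B

Divergence at each region's feature centre — B: about -5, C: about +3, D: about +2. Region B is most negative.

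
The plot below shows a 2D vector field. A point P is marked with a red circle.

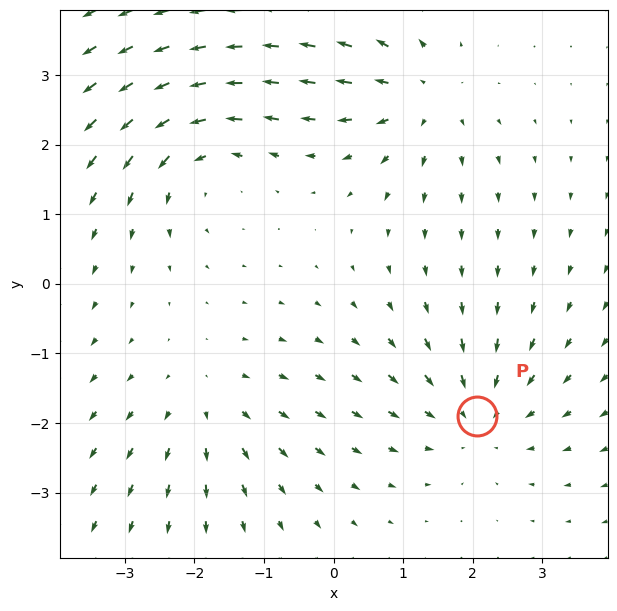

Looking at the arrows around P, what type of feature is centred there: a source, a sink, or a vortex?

At P (2.1, -1.9) the arrows converge inward. Divergence about -3, curl ≈0 — negative divergence with near-zero curl is a sink.

sink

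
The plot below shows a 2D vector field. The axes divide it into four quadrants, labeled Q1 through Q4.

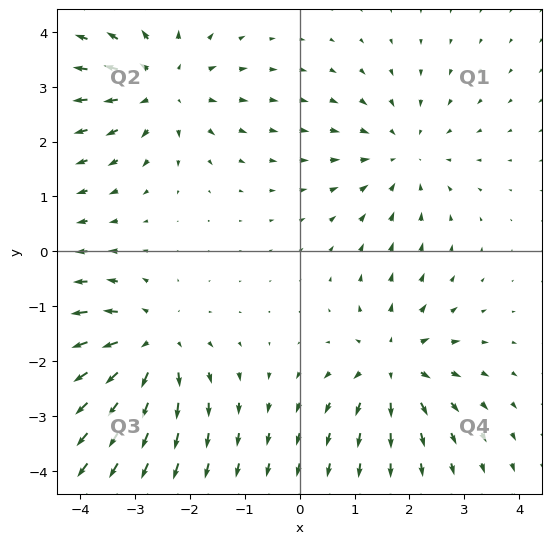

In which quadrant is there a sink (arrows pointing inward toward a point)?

Q1

The sink sits at approximately (1.9, 1.7), which lies in quadrant Q1. The divergence there is about -2, negative as expected for a sink.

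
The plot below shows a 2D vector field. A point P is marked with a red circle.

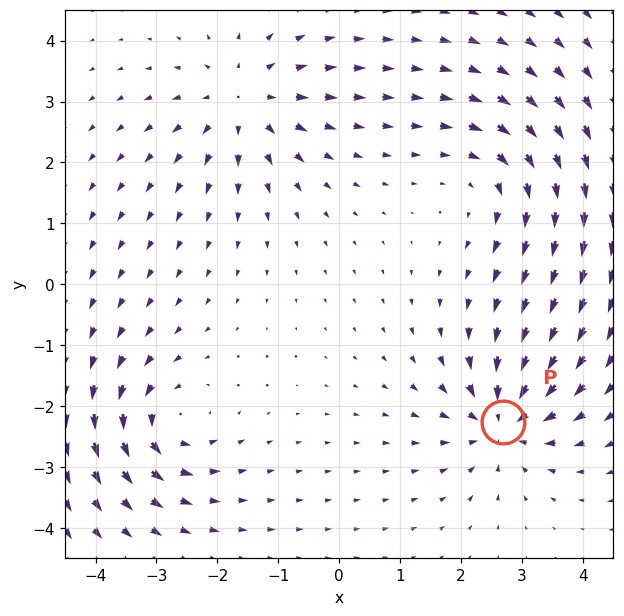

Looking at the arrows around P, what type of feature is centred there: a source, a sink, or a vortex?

sink

At P (2.7, -2.3) the arrows converge inward. Divergence about -7, curl ≈0 — negative divergence with near-zero curl is a sink.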